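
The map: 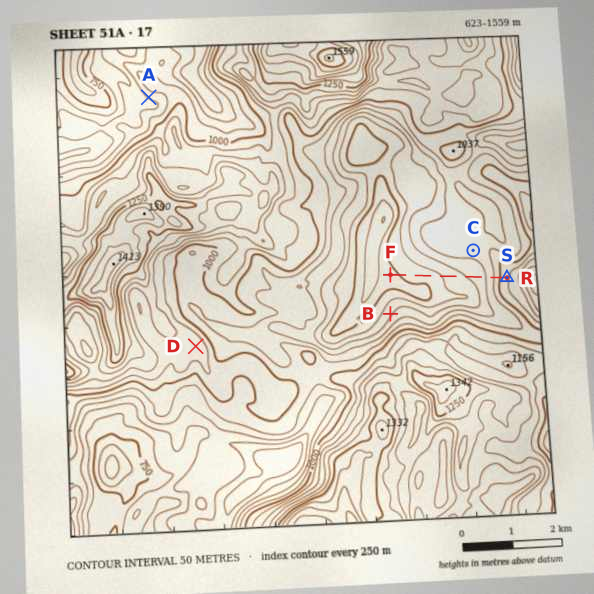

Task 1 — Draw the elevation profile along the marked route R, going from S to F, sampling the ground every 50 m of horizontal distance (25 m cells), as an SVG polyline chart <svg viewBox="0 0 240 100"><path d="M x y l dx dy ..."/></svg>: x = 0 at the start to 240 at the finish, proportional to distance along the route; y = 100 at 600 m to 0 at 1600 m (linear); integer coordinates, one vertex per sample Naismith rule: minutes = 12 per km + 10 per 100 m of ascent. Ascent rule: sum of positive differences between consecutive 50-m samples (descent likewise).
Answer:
<svg viewBox="0 0 240 100"><path d="M0 56l5 1 5 2 5 1 5 2 5 2 5 2 5 2 5 1 5 1 5 1 5 1 6 1 5 1 5 0 5 1 5 0 5 0 5 0 5 1 5 0 5 1 5 0 5 1 5 0 5 1 5 1 5 0 5 1 5 0 5 1 5 0 5 0 5 1 5 0 5 0 6-1 5 1 5 0 5 0 5 0 5 1 5 0 5 1 5 0 5 0 5 1 5 0 3 1"/></svg>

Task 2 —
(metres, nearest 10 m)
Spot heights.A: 910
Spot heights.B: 840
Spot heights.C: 930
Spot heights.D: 1080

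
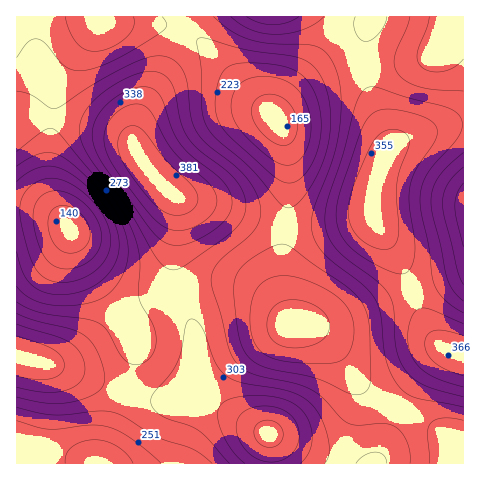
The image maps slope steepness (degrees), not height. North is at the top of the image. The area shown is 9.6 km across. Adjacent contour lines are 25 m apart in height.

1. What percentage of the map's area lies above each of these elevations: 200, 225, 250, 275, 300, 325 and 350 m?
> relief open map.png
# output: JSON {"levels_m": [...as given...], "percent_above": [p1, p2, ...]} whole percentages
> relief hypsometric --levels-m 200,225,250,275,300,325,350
{"levels_m": [200, 225, 250, 275, 300, 325, 350], "percent_above": [93, 85, 71, 52, 32, 18, 9]}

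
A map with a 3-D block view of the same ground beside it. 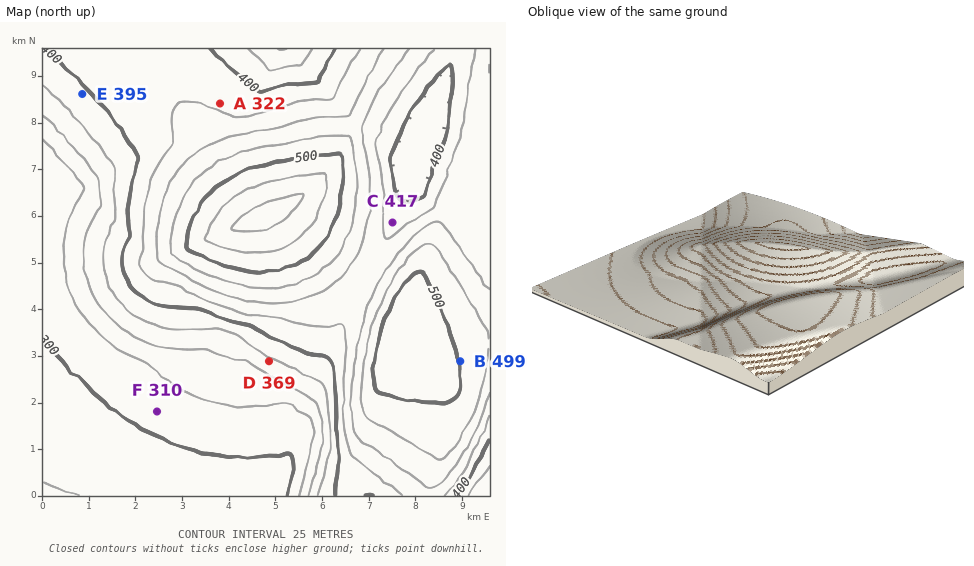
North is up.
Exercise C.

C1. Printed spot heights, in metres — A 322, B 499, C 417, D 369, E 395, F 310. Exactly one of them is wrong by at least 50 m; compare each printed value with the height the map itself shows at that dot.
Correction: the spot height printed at A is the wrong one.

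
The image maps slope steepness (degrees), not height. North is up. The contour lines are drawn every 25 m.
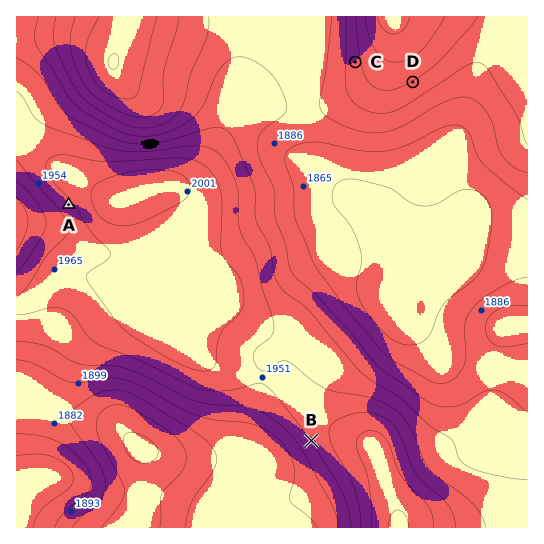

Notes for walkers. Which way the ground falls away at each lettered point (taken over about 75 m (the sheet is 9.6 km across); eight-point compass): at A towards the SW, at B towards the SW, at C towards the W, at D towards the SE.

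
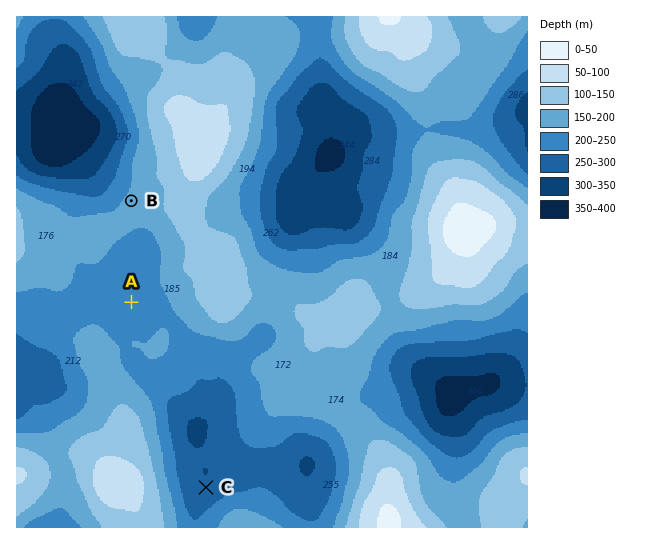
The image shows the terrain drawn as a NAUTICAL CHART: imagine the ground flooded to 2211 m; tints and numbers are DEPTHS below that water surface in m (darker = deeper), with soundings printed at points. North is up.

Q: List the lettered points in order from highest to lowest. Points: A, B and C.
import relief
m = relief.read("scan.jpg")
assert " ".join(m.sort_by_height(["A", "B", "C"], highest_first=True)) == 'B A C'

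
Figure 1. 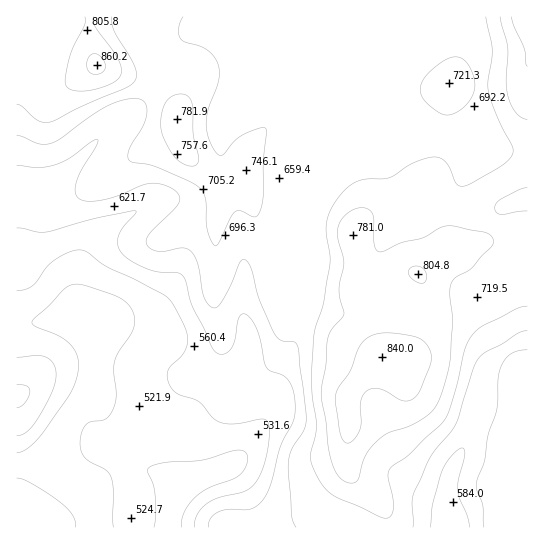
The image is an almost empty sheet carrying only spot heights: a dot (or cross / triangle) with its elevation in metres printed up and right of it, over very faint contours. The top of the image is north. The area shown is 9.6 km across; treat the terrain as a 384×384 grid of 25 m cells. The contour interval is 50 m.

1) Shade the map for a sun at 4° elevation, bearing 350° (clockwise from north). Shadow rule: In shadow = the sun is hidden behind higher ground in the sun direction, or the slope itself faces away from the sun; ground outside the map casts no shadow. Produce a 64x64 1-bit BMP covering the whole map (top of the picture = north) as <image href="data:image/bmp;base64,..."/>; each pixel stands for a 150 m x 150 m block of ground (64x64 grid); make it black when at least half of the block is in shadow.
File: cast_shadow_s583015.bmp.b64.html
<image width="64" height="64" href="data:image/bmp;base64,Qk0+AgAAAAAAAD4AAAAoAAAAQAAAAEAAAAABAAEAAAAAAAACAAATCwAAEwsAAAIAAAAAAAAA////AAAAAAAAAAAAAPw/AAAAAAAB/D8AAAAAAAH8fwAAAAAAAfh/AAAAAAAB4P8AOMAAAAHg/wB4wAAAAP//AHyAAPAAP/8A/AAB+AA//4D8AAH8AD//gPwAAPwAP/+A/AAAfAA//4D8AAA8AAP/gPwAABwAAf/AfgAAAAAD/8A+AAAAAAb/wB4AAADADh/gDAAAAMAOB+AAAAAgwA4H4AAAAGDAAAfwAAAAcAAAA/AAAABwQAAB+AAAACBAAAH/AAAAAEAAAP8AAfgAAAAA/2AP+DAAAAA/+f/4cAAAAA////hwAAAAA///+HAAAAAA///4cAAAAAB///xwAAABgB///CAAAAGAH//8AAAAAAAf//wAAAAAAB///AAAAAAAH/wcAAAAAAAf/gAAAAAAAA/+AAAAAAAAD/+AAAAAAAAP//4AAAAAAD///wQAAAAAf///AAAAAAB///8AAAAAAH///wAAAAAA////AAAAAAD//v4AAAAAAP/+AACAAAAA//4AAIAAAAD//gAAwAAAAf/+AADAAAAB//8AAAAAAAO//wAAAAAAAQ//AMAAAAAAB/+AwAAAAAAB/wAAAAAAAAD/AAAAAAAAAHwAAAAAAAAAAAAAAAAAAAAAAAAAAAAAAAAAAAAAAAAAAAAAAAAAAAAAAAAAAAAAAAAAAAAAAAAAAAAAAAAAAA=="/>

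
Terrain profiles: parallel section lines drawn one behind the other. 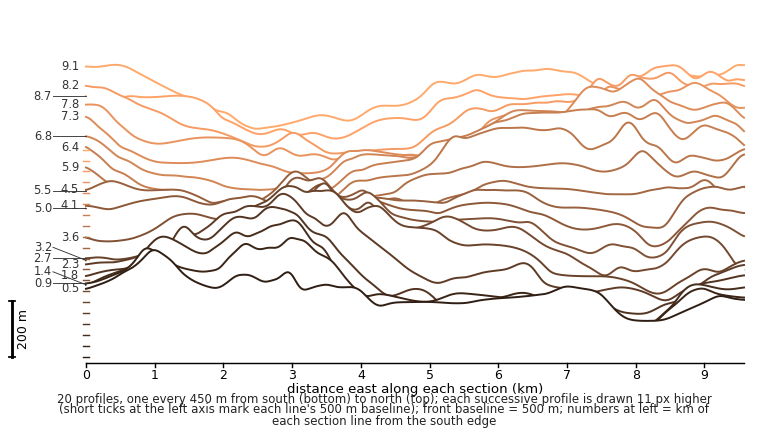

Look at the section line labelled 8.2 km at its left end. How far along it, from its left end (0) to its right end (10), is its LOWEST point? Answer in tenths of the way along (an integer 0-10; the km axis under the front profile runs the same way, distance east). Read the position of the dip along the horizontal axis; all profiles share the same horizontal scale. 4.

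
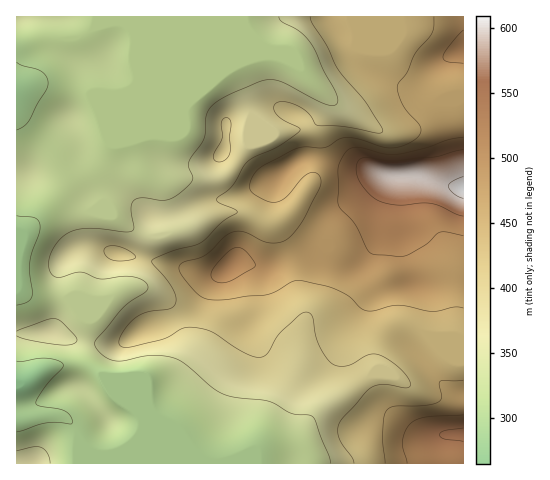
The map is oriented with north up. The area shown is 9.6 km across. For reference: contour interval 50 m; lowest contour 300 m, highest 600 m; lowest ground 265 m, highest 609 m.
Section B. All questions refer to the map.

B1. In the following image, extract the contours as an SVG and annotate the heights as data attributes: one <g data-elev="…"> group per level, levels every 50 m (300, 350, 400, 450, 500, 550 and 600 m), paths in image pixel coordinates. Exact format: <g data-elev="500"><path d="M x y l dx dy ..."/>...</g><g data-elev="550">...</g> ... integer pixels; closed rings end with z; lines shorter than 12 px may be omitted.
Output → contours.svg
<g data-elev="300"><path d="M17 361l29-3 9 2 7 3 1 5-17 17-10 18 4 3 25 5 5 5 2 5-2 3-14-2-11 1-28 9"/><path d="M17 216l18 2 4 3 1 6-10 35 2 35-5 5-10 3"/><path d="M17 62l5 4 19 5 5 5 2 7-2 7-17 30-5 6-7 4"/></g><g data-elev="350"><path d="M50 463l-3-10-6-6-8 0-16 4"/><path d="M17 336l12 4 33 5 11-1 3-2 1-2-2-5-12-12-8-4-9 1-29 11"/><path d="M279 17l4 5 18 11 11 12 12 26 12 21 2 7-1 5-5 2-7-2-40-21-13-3-13 2-36 16-11 7-5 8-3 25-15 24 0 5 4 12-6 8-12 9-8 4-7 0-17-2-9 2-3 7 3 21-2 3-8 1-36-4-11 2-9 3-8 6-6 9-4 9-1 9 3 8 5 3 24-5 18 7 28-3 10 2 7 3 4 5-1 5-23 16-29 34 0 5 5 7 8 5 9 3 34-6 22 3 11 5 27 24 12 7 13 3 31 4 25 13 19 2 4 4 14 36 2 7"/></g><g data-elev="400"><path d="M114 260l14 0 5-1 3-2-5-5-9-4-7-2-8 0-3 3 0 4 4 5z"/><path d="M216 161l4 1 4-2 6-7-1-16 2-13-1-4-2-2-4 0-2 4 0 16-9 17 1 4z"/><path d="M310 17l2 7 15 22 10 22 29 35 16 24 0 5-5 1-33-6-26-2-3-1-6-11-10-7-14-4-9 2-2 5 3 6 7 5 15 7 1 4-21 15-30 15-5 5-12 20-15 13 1 3 16 7 3 4-15 9-22 21-28 8-20 9 1 4 12 14 8 10 3 9-1 7-6 5-21 3-11 5-13 13-4 7-1 6 4 4 9 0 33-8 18-11 11-1 17 5 32 20 10 5 7 0 7-4 12-19 19-18 6-3 5 0 4 5 2 16 4 10 7 13 6 6 7 3 8 0 21-11 9-1 9 4 12 9 8 8 4 8 0 3-3 2-23-4-12 3-6 5-25 28-3 8 1 9 3 8 10 13 2 5"/></g><g data-elev="450"><path d="M463 380l-23 1-1 3 2 14-4 5-16 3-26 0-8 4-3 7-1 16 2 30"/><path d="M434 17l0 10-2 6-16 20-9 19-8 10-2 5 2 9 5 10 16 20 1 6-4 6-12 7-14 3-10-2-25-8-13 0-18 10-20-1-8 1-32 17-7 4-5 6-3 7 0 6 5 7 15 7 7 0 7-3 18-20 6-5 7-1 5 4 1 5-2 7-15 29-9 13-9 9-12 3-10-1-20-10-12 0-8 5-17 17-7 4-18 5-2 2-1 4 4 8 13 16 7 5 7 2 15 0 41-5 11-4 15-9 7-2 27 6 10 4 13 7 12 11 7 3 29-6 35 6 22-4 9 1"/></g><g data-elev="500"><path d="M463 415l-37 2-8 2-7 4-6 8-3 10 1 7 4 15"/><path d="M219 283l12-2 24-15-2-6-9-10-6-3-6 2-16 16-4 6-1 5 3 4z"/><path d="M463 137l-14 2-23 9-29 6-13 0-24-7-10 1-6 6-6 12 0 35 2 7 16 17 12 25 6 4 25 3 7-1 19-11 12-11 4-2 22 4"/><path d="M463 30l-16 18-4 9 4 5 16 1"/></g><g data-elev="550"><path d="M463 428l-18 3-5 3 0 3 4 2 19 2"/><path d="M463 150l-28 7-37 4-35-3-5 3-2 8 2 9 5 9 8 9 8 5 19 4 23-2 11 1 31 12"/></g><g data-elev="600"><path d="M463 177l-10 4-5 5 5 7 10 5"/></g>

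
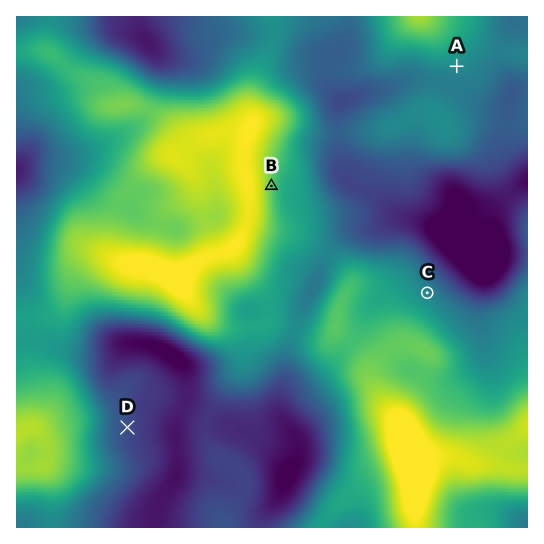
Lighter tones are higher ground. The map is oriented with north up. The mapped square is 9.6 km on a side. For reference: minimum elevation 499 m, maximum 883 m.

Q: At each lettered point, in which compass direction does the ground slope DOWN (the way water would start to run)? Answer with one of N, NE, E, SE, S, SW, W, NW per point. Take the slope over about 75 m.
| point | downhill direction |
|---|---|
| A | S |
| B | E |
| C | NE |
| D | E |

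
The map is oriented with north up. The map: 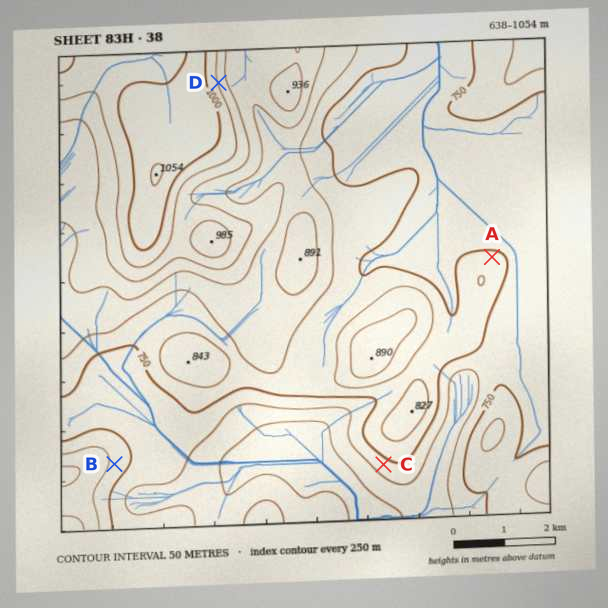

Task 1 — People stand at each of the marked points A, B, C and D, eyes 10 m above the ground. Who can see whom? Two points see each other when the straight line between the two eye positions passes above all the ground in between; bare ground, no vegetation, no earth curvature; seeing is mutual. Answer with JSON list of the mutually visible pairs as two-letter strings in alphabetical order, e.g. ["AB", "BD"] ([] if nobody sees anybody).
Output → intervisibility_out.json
["AD", "BC"]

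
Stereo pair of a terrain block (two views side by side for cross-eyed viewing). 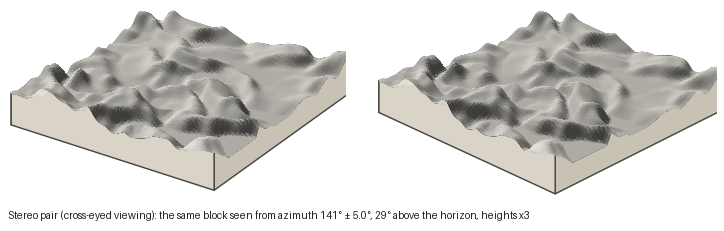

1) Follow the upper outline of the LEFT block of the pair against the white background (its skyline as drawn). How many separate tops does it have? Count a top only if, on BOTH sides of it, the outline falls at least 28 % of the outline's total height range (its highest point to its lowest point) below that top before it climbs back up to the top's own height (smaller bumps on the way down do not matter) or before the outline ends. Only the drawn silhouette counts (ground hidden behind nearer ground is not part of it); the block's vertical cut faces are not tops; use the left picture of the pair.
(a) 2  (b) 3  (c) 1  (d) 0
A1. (c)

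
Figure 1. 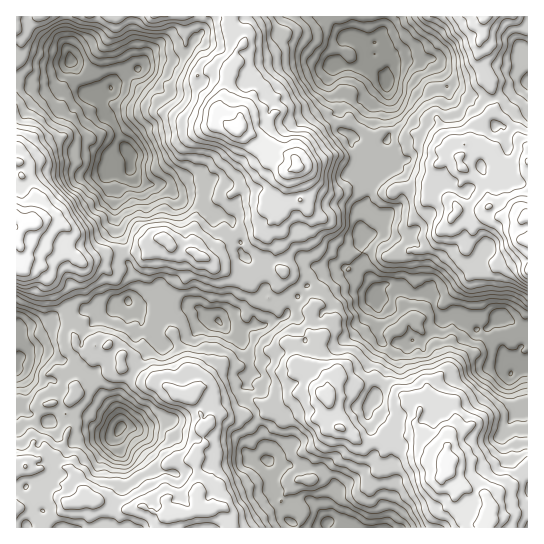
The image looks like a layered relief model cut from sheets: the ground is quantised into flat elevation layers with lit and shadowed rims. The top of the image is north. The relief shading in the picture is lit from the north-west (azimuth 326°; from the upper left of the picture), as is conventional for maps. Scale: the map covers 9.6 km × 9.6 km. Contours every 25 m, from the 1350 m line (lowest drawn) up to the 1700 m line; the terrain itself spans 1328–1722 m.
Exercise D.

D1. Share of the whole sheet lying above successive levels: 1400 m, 94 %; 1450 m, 83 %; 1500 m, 65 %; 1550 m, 41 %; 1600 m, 20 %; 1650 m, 5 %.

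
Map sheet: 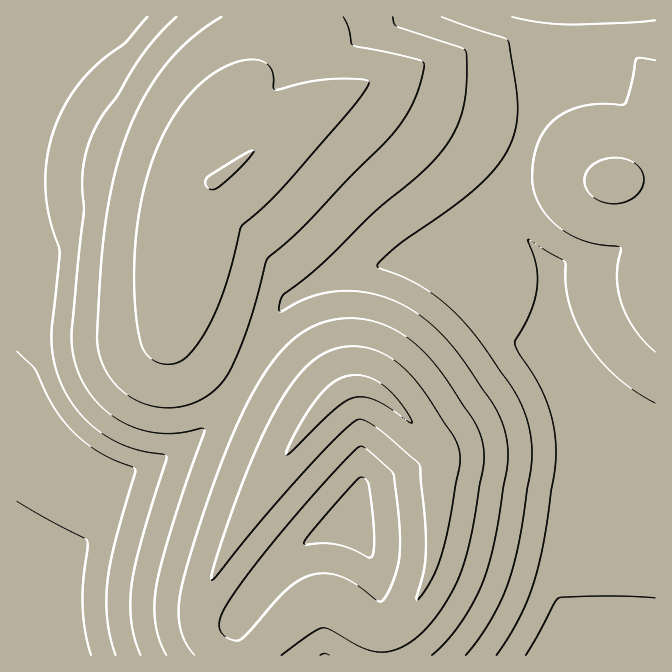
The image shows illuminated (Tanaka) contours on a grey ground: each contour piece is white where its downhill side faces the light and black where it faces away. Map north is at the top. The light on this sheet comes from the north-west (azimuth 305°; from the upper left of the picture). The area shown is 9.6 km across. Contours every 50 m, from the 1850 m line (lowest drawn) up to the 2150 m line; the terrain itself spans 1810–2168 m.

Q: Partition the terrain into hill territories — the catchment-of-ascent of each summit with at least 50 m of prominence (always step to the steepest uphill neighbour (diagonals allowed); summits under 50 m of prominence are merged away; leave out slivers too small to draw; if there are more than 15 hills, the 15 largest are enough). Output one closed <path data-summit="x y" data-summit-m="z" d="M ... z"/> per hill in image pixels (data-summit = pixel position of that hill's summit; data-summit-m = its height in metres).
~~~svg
<path data-summit="215 180" data-summit-m="2156" d="M577 16l-561 1 1 639 5 0 4-6 68-136 22-36 9-5 30-10 19-10 23-17 24-24 20-29 30-58 17-26 44-21 50-14 38-1 45 6 45 2 32-3 14-5-14-9-24-26-4-5-1-20 6-38 20-57 19-28 19-16 6-7-5-17z"/><path data-summit="345 390" data-summit-m="2168" d="M420 263l-38 1-30 7-28 10-36 18-17 26-30 58-20 29-24 24-23 17-19 10-37 13-7 9-17 29-71 141 619 1 9-54 0-68-7-42-15-47-18-35-28-42-14-28-10-38-1-37-8-1-20 5-36 2-2-2-44-1z"/><path data-summit="614 180" data-summit-m="2007" d="M655 16l-77 1 0 23 5 17-6 7-19 16-19 28-20 57-6 38 1 20 4 5 24 26 16 11 1 37 10 38 14 28 33 50 13 27 12 33 10 56 0 68-5 38-3 10 1 6 12-1z"/>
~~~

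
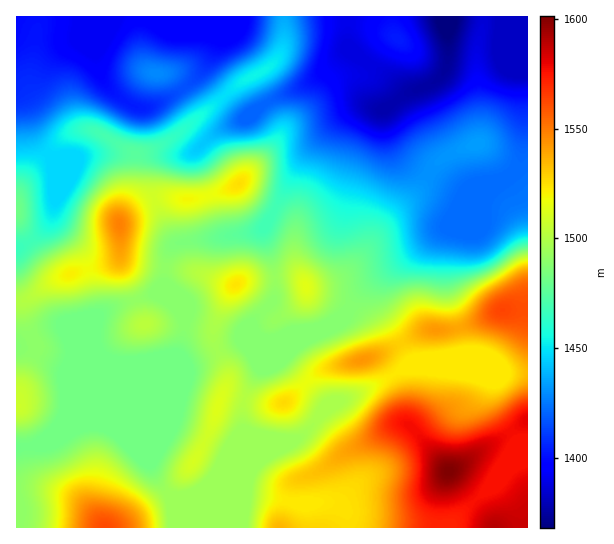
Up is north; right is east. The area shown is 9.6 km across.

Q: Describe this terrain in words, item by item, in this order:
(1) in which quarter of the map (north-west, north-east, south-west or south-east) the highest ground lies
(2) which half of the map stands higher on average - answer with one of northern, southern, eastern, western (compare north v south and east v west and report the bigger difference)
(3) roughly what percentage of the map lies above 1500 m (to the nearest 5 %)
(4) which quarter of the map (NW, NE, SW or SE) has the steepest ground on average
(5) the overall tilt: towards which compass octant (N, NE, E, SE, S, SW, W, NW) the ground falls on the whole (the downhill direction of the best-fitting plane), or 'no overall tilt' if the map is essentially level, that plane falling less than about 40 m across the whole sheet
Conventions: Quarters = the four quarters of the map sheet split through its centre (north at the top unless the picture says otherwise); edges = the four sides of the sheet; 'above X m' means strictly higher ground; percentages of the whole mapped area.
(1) Look to the south-east quarter for the highest ground.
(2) The southern half stands higher on average than the northern half.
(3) About 30 % of the map lies above 1500 m.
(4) Slopes are steepest in the north-west quarter.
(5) On the whole the ground falls towards the north.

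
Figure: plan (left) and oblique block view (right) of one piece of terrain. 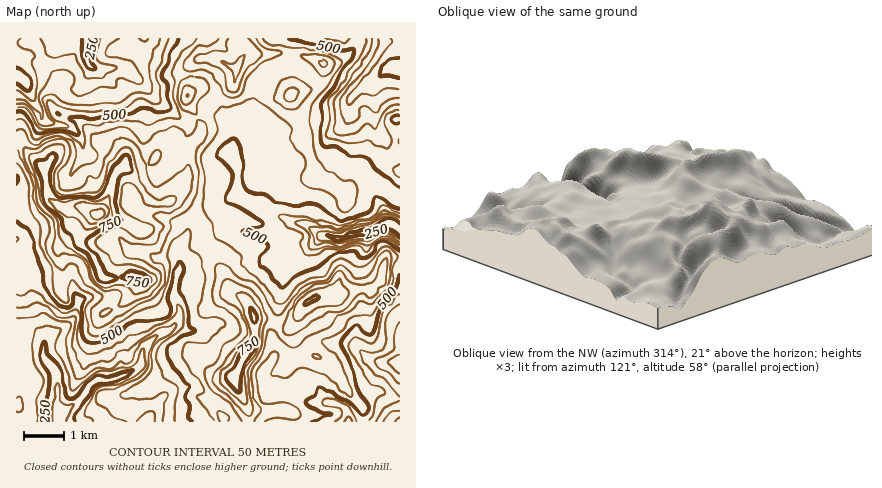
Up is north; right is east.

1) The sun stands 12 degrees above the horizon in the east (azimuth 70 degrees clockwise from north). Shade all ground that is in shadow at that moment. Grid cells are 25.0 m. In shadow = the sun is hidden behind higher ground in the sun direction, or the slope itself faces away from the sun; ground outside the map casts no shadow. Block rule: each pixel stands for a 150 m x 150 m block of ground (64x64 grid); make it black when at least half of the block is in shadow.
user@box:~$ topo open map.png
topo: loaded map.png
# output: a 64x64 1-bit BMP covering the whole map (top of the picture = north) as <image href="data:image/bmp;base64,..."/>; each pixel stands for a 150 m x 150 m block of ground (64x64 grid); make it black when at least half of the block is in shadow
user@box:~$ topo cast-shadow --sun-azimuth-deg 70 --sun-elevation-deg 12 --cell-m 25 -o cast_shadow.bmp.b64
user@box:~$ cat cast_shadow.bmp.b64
<image width="64" height="64" href="data:image/bmp;base64,Qk0+AgAAAAAAAD4AAAAoAAAAQAAAAEAAAAABAAEAAAAAAAACAAATCwAAEwsAAAIAAAAAAAAA////AAAAAAAA4AMBzAADgADgAAGcAAOAAHAAgzwAA4ABOAD//AAPAAOcAH/4AB4AA4gAP/AADAADwAA/8AAAAAPCeAHgAAAAB8Y+ACAAAAAH4B8AcAAAAA/gDwA4AAAAD+APAAgAAAAf4AcABAAAAB/wAQAOGABAH/gAAD4YAAAP+ABwfxAAAA/4ADh/AAAAH/gAGH4MAAA/eAAYPh4AAD8wABicDgAAP3gAMcAPAAAe/gAxwAIAAA7+ABDAAAAABv4AAAAAGAAO/AAAAAAYOD74AAAAABg4PvgAAAAAADh++AAAAAAAOH3gAAAAAAA4/cAAAAAAABD/gDAAAAAAAP8AcAAAADwA/3BAAAAAfAH/eAAAAADoD/9wAAAAAAAP/iAAAAAAAA/8AAAAAAAABvgAAAAAAAAE+AYAAAAAAAD4BwAAAAAAAPgHAAAAAAAA8AcAAAAAAADwBwAAAAAAAOACAAAAAAAAwAAAAAAAAACAGAAAAAAAAAAYAAAAAAAAADAAAAAAAAAAcAAAAAAACAfgAAAAAAAcDwAAAAAAAAwcAADwAAAADBwAA/AAEAAAOAAD8AAQAAA4AAPwcAAAADAAB/BwAAAAcAAP8HAAAABwAA+AcAAAAOAAHwDwAOAAAAwRwMAA4AAAHAHAAAAAAAAcAcAAAAAAAAwAAAAAAAAADAAAAAAAAA=="/>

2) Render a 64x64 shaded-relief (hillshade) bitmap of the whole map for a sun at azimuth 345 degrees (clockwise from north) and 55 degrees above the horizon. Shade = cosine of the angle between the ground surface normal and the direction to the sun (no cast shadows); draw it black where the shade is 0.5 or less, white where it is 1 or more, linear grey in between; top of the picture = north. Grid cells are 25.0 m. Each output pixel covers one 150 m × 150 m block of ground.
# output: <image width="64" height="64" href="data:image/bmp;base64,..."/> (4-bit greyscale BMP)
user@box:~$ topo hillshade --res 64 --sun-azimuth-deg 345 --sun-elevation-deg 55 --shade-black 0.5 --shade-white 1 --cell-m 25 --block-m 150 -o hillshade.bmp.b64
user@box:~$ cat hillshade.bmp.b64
<image width="64" height="64" href="data:image/bmp;base64,Qk12CAAAAAAAAHYAAAAoAAAAQAAAAEAAAAABAAQAAAAAAAAIAAATCwAAEwsAABAAAAAAAAAAAAAAABEREQAiIiIAMzMzAERERABVVVUAZmZmAHd3dwCIiIgAmZmZAKqqqgC7u7sAzMzMAN3d3QDu7u4A////AHiZh4rMqIiZiIh3mqqqqph5uod2VnZVeImYdmdnVFVkiJmHiazKiImIiHaKqqqqmIq6hnd4iIiJqruodmdlVVSJmYeIesy5iIiIh3m7qpmImqhleJu7y7qqvMp0aYdlVamId4hlrcqZmIiHd6u6mJqpdUZ3m7zMupiJl0SKqXZ4qph2iXRbzMu7mYh3iru7updTR3eKqqqZiHZURpqpiJqqmHeJliXO7u7bqYh4mquodkRnZ4mZmZmYhmZ5mquqqqqph4mYMGzu7/7bqHd4iIiId4dnmZmImZh3eKmZq8uqqqqYmJlgBGaM3u3KiIiHiau7pkaZmYiJiHeJqZmrzLupqqqHiYQAABNZ3cqYiJmazN22JImpmYiHeImpmrvMu5maqXeIh0IzMhKbqZiImqvN3cgQWKqpiHd4mamqqqqpmZmYd4iIZWZVU2qZmZmau8zMy0AWmqmIiJmqqqqXZmaZiJiImIhmZ1Z1Wbuqqqqqu7zdogWJmIiau7qpmWVUVZmImaqZh2VmZWUnzMy7u6qrvN7YJIiHeKq7qpiHVWd3qYiKu6qXVEVmZRGd7tzMy7u83dtViHZ3iJiHd3ZmeIiph3mruphkNFZ3QRjN7dzLu7zMu2V4d2ZmZmVVZmZoiJmHZ3irqXZDRWd0EUjNuZqru6mZZHiZdVZmZmVodmeIiHZmVFmph1MzRndSEouoeJmpmHhVerqGZ3d3ZWiGVnh3d2VCFYiZhkM0Z3ZTWZmYiId3eYeby5ZWd2VEV3ZFZ2Z3ZTITiru5dCJGd3d4iamHZmebmazcuFVVQyNWZTRWZ3dVREWc3cuoUiNXiZeKqpdmaKuprN3LhVVUM0ZUIkV3dmVWdnm7qqqFISVol4qqmHeKu6qrzd3ah3dlVmQRNId2d3iHRGZVaIdSEkaZqqqqqazLqru83u7Muqh4hzAkmYiJmYdlQQE0Z2QiJZqqqqu7zMy6urze7/7bu7u6YiSqmZqph4hTRmZniHU0i7qqq8zMzLqqq83u/+27zdyVRamZqpmImGeru7u8uWSKuqqqvMzMuqqqvN3u3bvN3LdFiJmYiIiHervN3d3Mlnmqqaq7uruqqqqrzMze28zMuESJmYZnd2V6qrzd3Mu4iZmZq7qpmqqqqqu8vN7czd3aVKqpdndkNJuqqry7mZmIiZmruqqZmZmaqs3c3ty87d2Yu6l4mFM3q7qqqZh2d4mZiau7u6qZmZmqve7//tzt3su7qZqodnmaqqmHZWZniamZq7u7qqqqmZiL7+///v7uypmZq6iJmGZ5mHVFVlZ4qqmru7qqqqmZmHet29////+5iJm7qImXMSVmVnd2ZniaqZq6qqqqqqu7l1QgA4q+/9p4iZmIiIcwADVpu6mIiJqqmqqpmZqru7uVAAAAAAGd2IiIdlZ3d1MBSKvMypd3iaqqqqmqqrupdjESIxAAAAIgiZdCJXdnmWR6u7qYZEV5qqqqqqqqqYZURWd3ZDMgAACZliJYmJrNt3q6mGZURFeaqqqqqqmHZneIiIiHZ3YwAKqWR73u7u7ZeJmYmZh1VomaqqqpmYd3iIiIiZmImGRXu5d7zv/+7+t4mZm7u6dmeJmaqpmZiIiIiHiZqpiZd4q7l5us7u7d3HeImrzMuXZniZmpmZmZmYh3eJqqmZiIq7qHmYrMzLzMhniau8y7l2eJmZqZmZqqqYiJqqqpmZq7mFWHWKu7u8uWZ5qqvMuoeJmZmqmZq7uqmZqqq6mau7t1RpdFiry7u7dnmZmru6mJmaqqqqqqu7qqqqqruqq7qmRZuUNZvMy8yoiZmJq7qYmqqqqqqqqqqqqqqqu7qqqYZpzKdDasy7zcqJqpmaupeKqqqqqqqqmZqquqq7u6qpl53tynVpuqvN3Jm7qZq7hniaqqmZmZmYmaq7u7u7qqqovu7duYmoirzduru6qauWVomqmZmZmZiZmrzMvMu7qqm97u7bq6mqq827zLupq6dVeJmZmZmZmZmZvd3My7u6qqvv/+3Mq8zLzLvMy6qruXZnmZmZmZqqqpic3d3Lu6mbqc///tms3d3Mu7zMu7u7mIiJmZmZmaqql3is3My7mIyordy6ic3d3d3LvMzMy6upmZmZmZmZmamYZorMzLuYfLmbdWis3d3u7dy8zdy5mqqZmZqqmYiImZh3iry7zMu9yrhYvN7t3e7u3Mzd23aJqZiImaqYh2Z4mIiJu7u83u7bx5zN3d3d3d3czNy4VWiZmHd4mYh2ZWeId3i7u7ze7d2pzMzMzMzMzN3cypd1VniHVFeJmIh2VmZVVpvMvM3c3azcu7zMy7zM3dyqqap2eIdDR5mqqql3ZTIjaszMzNzLvMupmszMu7vNy5mqzbmIiGVXmqu7u6qXQhEmm8zMzLqruqmZvMzLu8y5iJrNy6mZl1aKq7zMu6llQiNYq8zKiKq6qpm93czLupmZmbu6qYiYVWiqvMy7qFREQ0V6zMdoq7u7qqu6u7qYmry6qYh3Z5lURomru6mHVDRDRFert4mrvMy6qnZ3h3irzLu6hmZoq4VEV4mZiImXZDM0VXiJmqq7y6mph2Zniau7u8y5mavMp2VWeJmZvdy5dDRVZnmZmqu7qauqmZmau7u7zd3N3Lu6maqqvM3e7dy4VFVmeZmaqruom7u6qqu7vMzM3d3bqru7zd3d3d3d3cp1VneJmZqqu6mbu7u7u7u8zMzd3cuqu7vN3d3dzN3dy5ZniI"/>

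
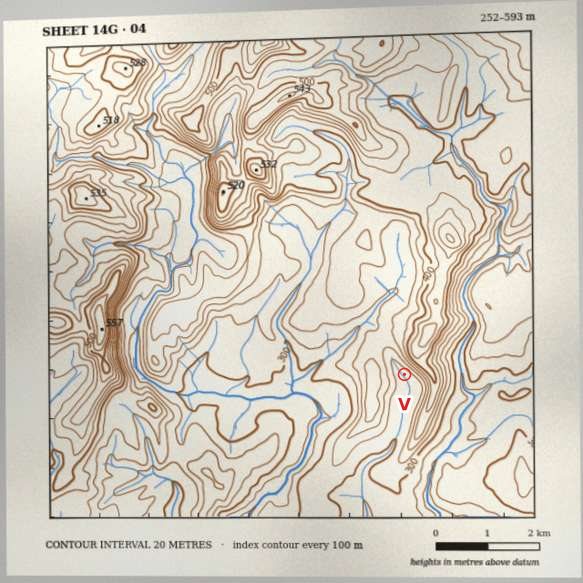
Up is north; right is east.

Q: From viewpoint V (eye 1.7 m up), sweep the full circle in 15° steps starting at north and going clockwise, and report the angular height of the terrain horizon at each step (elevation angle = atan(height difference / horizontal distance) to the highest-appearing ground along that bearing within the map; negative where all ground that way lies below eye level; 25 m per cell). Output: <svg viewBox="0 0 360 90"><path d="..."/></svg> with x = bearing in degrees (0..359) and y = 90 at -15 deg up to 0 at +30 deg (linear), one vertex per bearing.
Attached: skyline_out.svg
<svg viewBox="0 0 360 90"><path d="M0 43l15-9 15-5 15-1 15 2 15 4 15 4 15 4 15 4 15 2 15 2 15 3 15 5 15 2 15-4 15-5 15-1 15-2 15 0 15 1 15 3 15 2 15 0 15-3"/></svg>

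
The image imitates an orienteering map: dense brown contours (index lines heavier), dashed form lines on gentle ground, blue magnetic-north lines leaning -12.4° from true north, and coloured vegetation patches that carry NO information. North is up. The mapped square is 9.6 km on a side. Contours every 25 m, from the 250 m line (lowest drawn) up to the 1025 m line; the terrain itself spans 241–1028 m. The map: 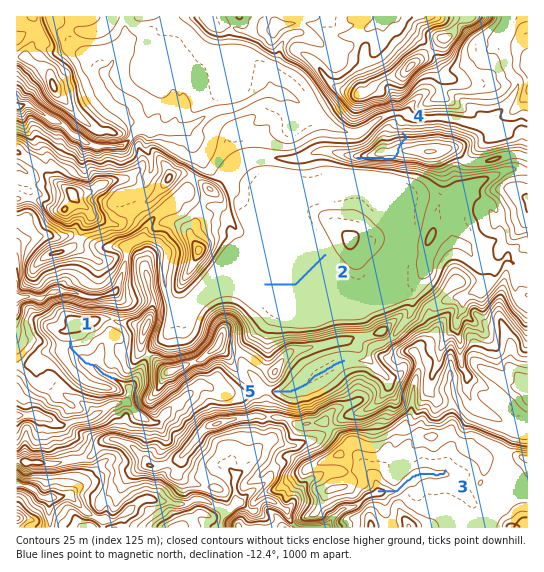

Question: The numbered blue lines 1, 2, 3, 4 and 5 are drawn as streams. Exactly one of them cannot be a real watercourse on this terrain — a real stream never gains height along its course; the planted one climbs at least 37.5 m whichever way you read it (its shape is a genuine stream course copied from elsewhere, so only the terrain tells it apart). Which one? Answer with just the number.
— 4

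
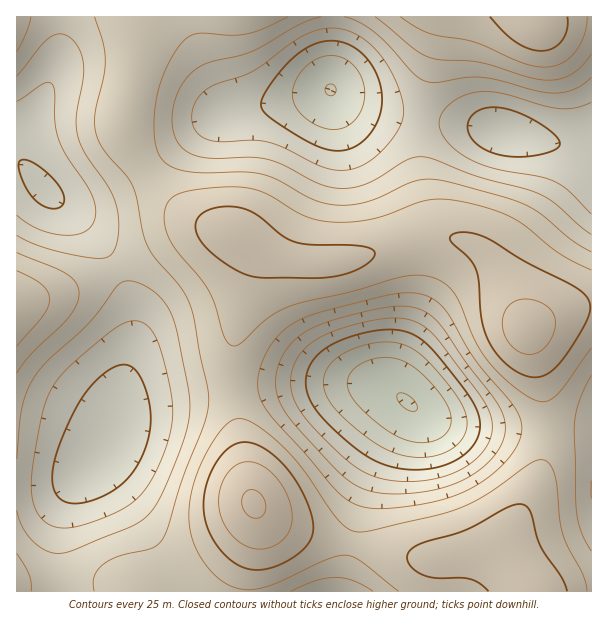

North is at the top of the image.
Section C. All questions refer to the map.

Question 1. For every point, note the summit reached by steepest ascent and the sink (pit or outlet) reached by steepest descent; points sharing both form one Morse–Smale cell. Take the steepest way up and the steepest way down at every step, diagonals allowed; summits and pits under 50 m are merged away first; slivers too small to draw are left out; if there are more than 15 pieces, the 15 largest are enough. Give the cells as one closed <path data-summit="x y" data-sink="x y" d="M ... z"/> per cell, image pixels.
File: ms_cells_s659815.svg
<path data-summit="254 504" data-sink="407 402" d="M366 384l-61 0-71 6 12 83 12 46-2 23-8 36 1 14 343-1-1-163-99 0-43-4-23-8-28-22-12-6z"/><path data-summit="527 329" data-sink="330 90" d="M330 90l-28 8-65 12-19 6-73 54 17 21 26 23 19 10 24 8 23 14 27 12 24 4 27 0 43-9 44-13 36-2 22 9 16 16 15 24 19 41 28-14 20-6 17-2 0-148-2-2-21-10-45-8-38-11-76-9-38-8-21-7z"/><path data-summit="527 329" data-sink="407 402" d="M455 238l-36 2-44 13-43 9-39-2-21-6-26-13 7 11 1 11-4 22-16 54 0 50 11 1 60-6 61 0 20 4 12 6 28 22 23 8 43 4 99 0 1-120-8-1-15 3-42 18-19-41-15-24-16-16z"/><path data-summit="254 504" data-sink="98 458" d="M233 390l-54 6-41 7-9 5-9 9-6 17-11 18-22 22-27 13-18 3-19 0-1 101 131 1 48-27 33-24 19-20 7-15-8-33z"/><path data-summit="536 20" data-sink="330 90" d="M591 16l-258 0-2 74 20 13 21 7 38 8 76 9 38 11 45 8 22 11z"/><path data-summit="254 504" data-sink="330 90" d="M332 16l-197 0 3 34-12 57-2 18 6 19 12 21 5 4 59-45 19-10 63-12 41-11 2-2 1-30z"/><path data-summit="254 504" data-sink="45 191" d="M134 16l-118 1 0 145 8 4 13 16 16 16 6 2 25 2 11-3 30-15 20-14-15-26-6-19 2-18 12-57 0-15z"/><path data-summit="17 306" data-sink="98 458" d="M116 270l-39 18-61 15 1 187 31-2 24-8 9-6 22-22 7-12 6-17 5-33 12-51-1-33-8-22z"/><path data-summit="527 329" data-sink="98 458" d="M219 229l-22 0-20 6-61 34 11 22 6 24 0 24-12 51-4 32 3-5 9-9 9-5 41-7 51-5 4-2 0-50 16-54 4-25-4-14-8-8-11-6z"/><path data-summit="17 306" data-sink="45 191" d="M18 163l-2 1 0 138 43-8 25-10 32-14-7-15-15-21-23-23-15-11-32-34z"/><path data-summit="527 329" data-sink="45 191" d="M146 170l-32 20-19 9-11 3-26-1 36 33 22 34 61-33 20-6 21-1-23-10-13-8-20-19z"/><path data-summit="254 504" data-sink="330 90" d="M254 506l-7 15-19 20-33 24-47 26 100 1 10-64-2-18z"/>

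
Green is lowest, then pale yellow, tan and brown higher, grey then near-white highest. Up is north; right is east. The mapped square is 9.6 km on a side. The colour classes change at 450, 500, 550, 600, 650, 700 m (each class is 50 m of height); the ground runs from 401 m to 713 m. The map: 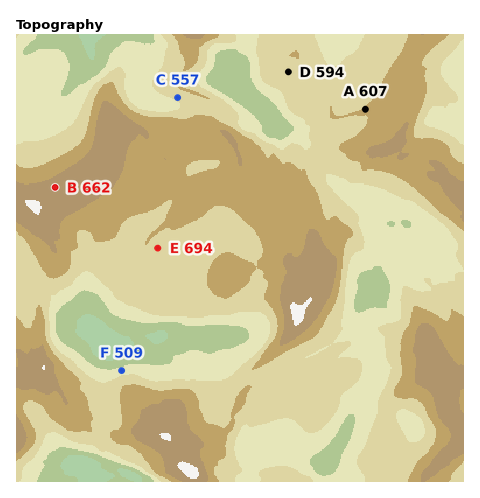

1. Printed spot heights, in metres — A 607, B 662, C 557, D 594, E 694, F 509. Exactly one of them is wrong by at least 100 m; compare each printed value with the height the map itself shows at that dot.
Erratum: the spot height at E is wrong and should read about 569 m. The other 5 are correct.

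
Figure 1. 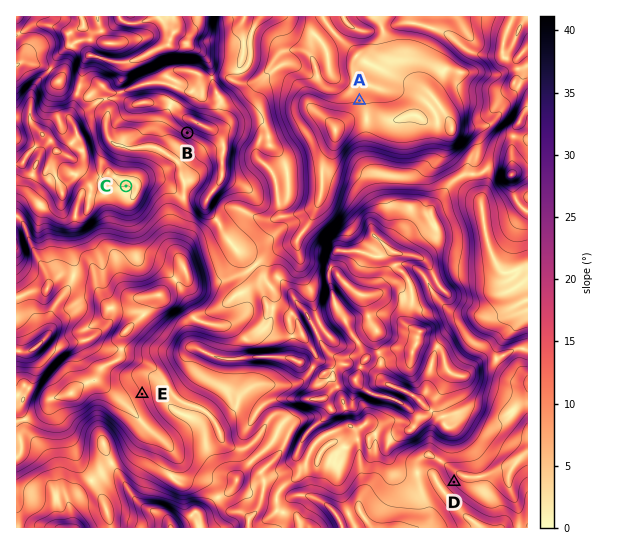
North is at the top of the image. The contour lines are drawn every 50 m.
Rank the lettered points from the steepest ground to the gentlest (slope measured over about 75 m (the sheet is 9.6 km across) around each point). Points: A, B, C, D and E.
B D E A C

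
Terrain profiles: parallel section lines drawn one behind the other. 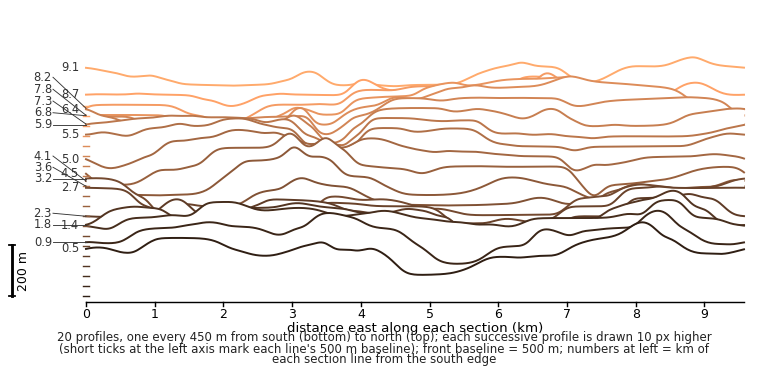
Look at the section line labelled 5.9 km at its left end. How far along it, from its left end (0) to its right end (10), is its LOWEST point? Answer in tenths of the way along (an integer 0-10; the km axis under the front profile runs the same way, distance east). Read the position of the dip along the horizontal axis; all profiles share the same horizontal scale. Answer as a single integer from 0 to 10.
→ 4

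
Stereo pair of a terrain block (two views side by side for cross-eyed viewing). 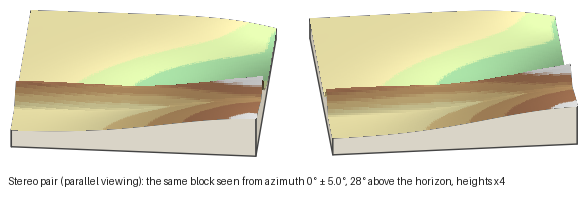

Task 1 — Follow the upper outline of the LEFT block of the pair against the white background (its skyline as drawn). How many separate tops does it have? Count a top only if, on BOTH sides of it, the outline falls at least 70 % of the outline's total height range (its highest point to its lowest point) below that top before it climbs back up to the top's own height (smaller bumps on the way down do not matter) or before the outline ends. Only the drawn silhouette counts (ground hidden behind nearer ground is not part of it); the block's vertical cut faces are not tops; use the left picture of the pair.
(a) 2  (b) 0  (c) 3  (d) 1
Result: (b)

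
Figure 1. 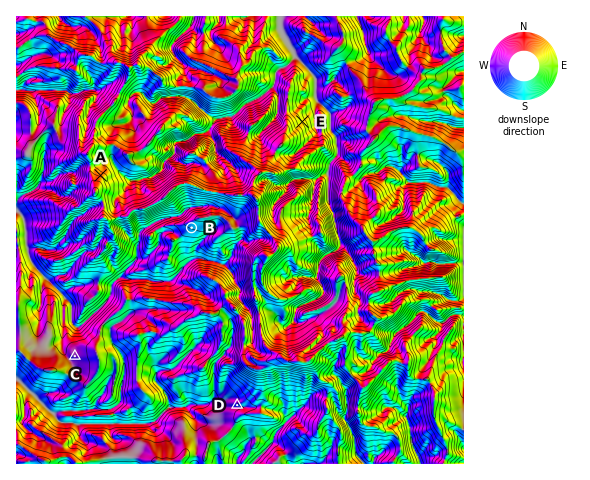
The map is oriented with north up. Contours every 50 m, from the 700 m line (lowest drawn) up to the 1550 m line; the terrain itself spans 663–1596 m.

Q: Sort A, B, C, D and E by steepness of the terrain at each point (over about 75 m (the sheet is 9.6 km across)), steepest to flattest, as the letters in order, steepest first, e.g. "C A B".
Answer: E A B D C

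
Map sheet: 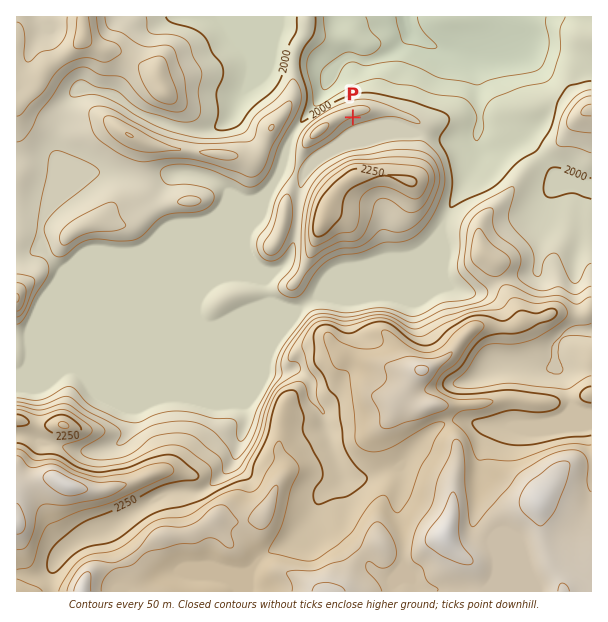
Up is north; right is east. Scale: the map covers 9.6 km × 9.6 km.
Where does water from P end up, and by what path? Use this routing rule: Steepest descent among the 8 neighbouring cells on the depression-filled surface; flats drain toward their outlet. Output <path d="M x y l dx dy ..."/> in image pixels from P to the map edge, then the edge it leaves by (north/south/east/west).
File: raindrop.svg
<path d="M353 117l0 11 3 1 6 6 76 0 2 2 6 0 1 1 27 0 6-7 0-72-4-5-11 0-1-1-15-2-2-1-4 0-2-2-3 0-4-3-3 0-6-3-3-3-11-6 0-6-1-1 0-9"/>
exit: north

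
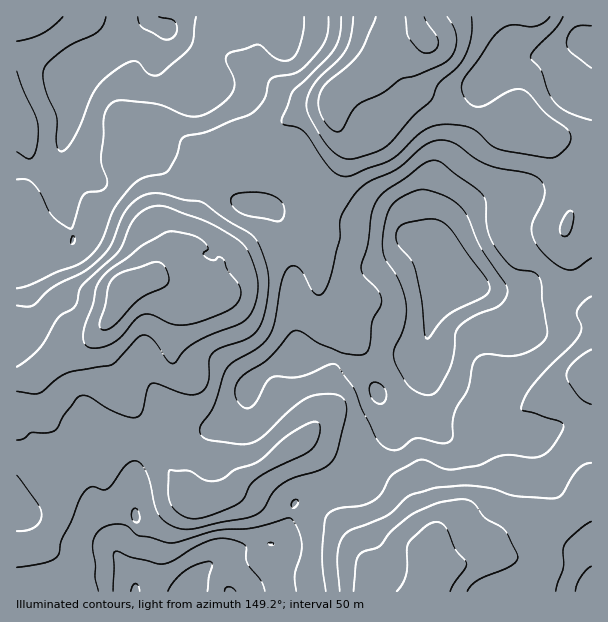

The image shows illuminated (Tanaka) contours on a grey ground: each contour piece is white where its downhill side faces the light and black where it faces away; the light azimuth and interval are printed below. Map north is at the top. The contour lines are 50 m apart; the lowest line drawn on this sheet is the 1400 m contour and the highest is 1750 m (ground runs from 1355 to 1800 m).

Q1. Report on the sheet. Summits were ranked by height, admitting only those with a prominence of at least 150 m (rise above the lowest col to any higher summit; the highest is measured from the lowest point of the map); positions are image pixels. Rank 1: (453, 281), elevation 1800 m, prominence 445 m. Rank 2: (167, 30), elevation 1758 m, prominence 186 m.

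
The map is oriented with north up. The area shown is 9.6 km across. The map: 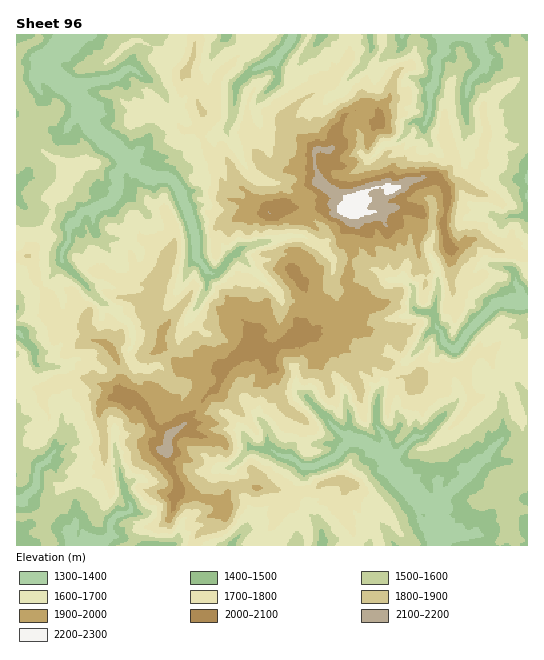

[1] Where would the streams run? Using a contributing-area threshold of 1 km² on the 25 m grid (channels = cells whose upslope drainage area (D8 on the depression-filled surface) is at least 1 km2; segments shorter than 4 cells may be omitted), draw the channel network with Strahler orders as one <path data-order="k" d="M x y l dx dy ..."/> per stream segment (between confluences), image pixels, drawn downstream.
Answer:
<path data-order="2" d="M435 509l3 6 0 30"/><path data-order="1" d="M219 468l10 0 4-4 4-1 12-14 0-1 21 1"/><path data-order="2" d="M390 464l0 1 5 6 36 36 4 2"/><path data-order="2" d="M383 459l7 5"/><path data-order="1" d="M117 453l0 6 1 1 1 12 2 1 0 6 2 5 2 8 6 13 0 3-1 3-4 2-5 0-3 2-7 6-1 3 0 12-4 4-3 1-17 0-5 4"/><path data-order="1" d="M55 451l-5 5-3 5-5 3-4 4-1 3 0 14-3 4-12 11-5 0"/><path data-order="2" d="M270 449l8 6 3 0 5 2 4 0 5 3 7 7 12 0 20-10 17-17"/><path data-order="1" d="M499 441l-18 20-2 0-36 36-4 3-4 7 0 2"/><path data-order="2" d="M351 440l12 1 8 4 12 14"/><path data-order="1" d="M423 436l-2 1-7 0-24 24 0 3"/><path data-order="1" d="M381 431l4 5 0 13-3 3 1 7"/><path data-order="1" d="M263 424l4 7 0 16 3 2"/><path data-order="1" d="M309 400l32 33 6 3 4 4"/><path data-order="1" d="M169 381l-6-10-5-6-3 0-6 4-3 0-1-1-7 0-8-8-1-3 0-6 4-6 0-12-2-1 0-5-1-3-4-4-4-1-15-15-5-1-40-42 0-9 1-1 0-3 6-7 0-13 1-3 11-10 1-3 11-3"/><path data-order="1" d="M35 364l-1-15-13-13-2-3-2-1"/><path data-order="1" d="M425 339l0-2 8-8 4-1"/><path data-order="2" d="M437 328l5 5 0 6 1 2 7 7 7 0 10-16 28-28 3-1 29 0"/><path data-order="1" d="M190 317l4-8 4-4 9-18 0-15-1-3"/><path data-order="2" d="M434 313l0 3 1 1 0 10 2 1"/><path data-order="1" d="M270 285l-4-4-1 0-28-28"/><path data-order="1" d="M391 280l10 0 1-1 3 0 8 8 1 2 0 8-1 2 0 6 1 3 5 4 14 0 1 1"/><path data-order="2" d="M206 269l-11-13 0-20-1-1 0-6-4-9-3-11-5-10 0-4-3-7-9-9-3-2-20 0-1-1-3 0-16-16"/><path data-order="1" d="M334 261l-13-16-7-2-3-3-8-4-16 0-1 1-4 0-4 3-5 0-2 1-2 0-2 2-8 0-5 2-9 2-6 2-2 4"/><path data-order="2" d="M237 253l-4 2-3 2-5 8-8 8-7 0-4-4"/><path data-order="1" d="M433 232l0 7-4 5 0 8 9 19 0 24-3 6-1 12"/><path data-order="1" d="M94 229l0-2-1-2 0-16"/><path data-order="1" d="M505 220l4-4 16 0 2-3 0-18"/><path data-order="2" d="M93 209l9-5 3 0 10-9 0-4 3-6-1-12 9-9 0-4-1-3"/><path data-order="1" d="M247 168l-5-7 0-2-3-4-1-6-11-16 0-6 4-6 2-8 1-1 0-8 1-1 0-14 2-1 0-3 14-14 11-6 3 0 5-4 3 0 2-2"/><path data-order="1" d="M370 159l3-2 12-13 5 0 9-4 7-7 1-2 0-4 3-4 3 0 1-2 11 2"/><path data-order="3" d="M125 157l-15-14-5-3-14-13-1-3 0-13-1-3-20-20"/><path data-order="2" d="M425 123l2-3 0-4 3-7 0-21 5-7 0-6 3-6 0-2-1-2 0-6 6-7 0-12 8-5 27 0"/><path data-order="1" d="M465 103l2-7 0-7 2-1 0-5 1-3 13-13 2 0 1-3 0-7-4-5-1-7-3-5 0-5"/><path data-order="1" d="M334 95l3 0 8-8 2-7 16-15 0-2 3-6 5-5 0-13-1-2 0-2"/><path data-order="3" d="M69 88l-4-4-6-3-14-14 0-4 20-22 1-6"/><path data-order="1" d="M271 87l7-8 0-8-1-2-2-10"/><path data-order="1" d="M134 69l-8 0-8 7-9 3-2 1-12 1-1 2-7 0-1 1-7 0-5 4-5 0"/><path data-order="2" d="M275 59l14-15 4-9"/>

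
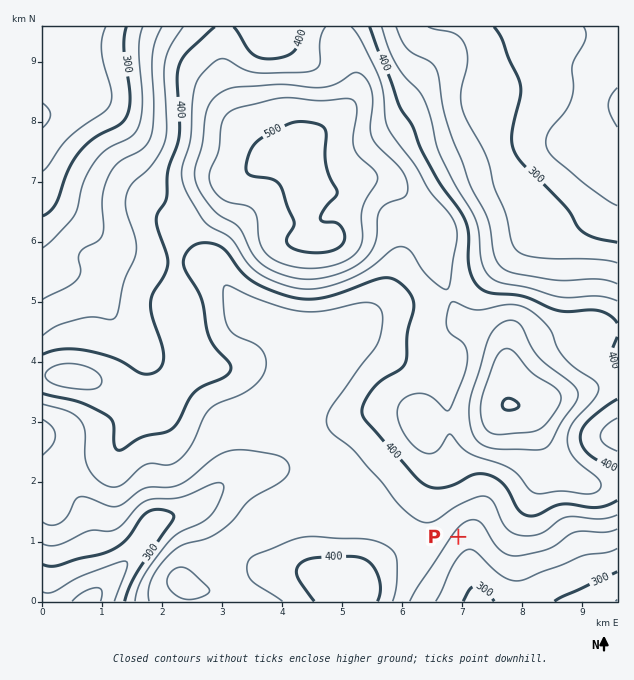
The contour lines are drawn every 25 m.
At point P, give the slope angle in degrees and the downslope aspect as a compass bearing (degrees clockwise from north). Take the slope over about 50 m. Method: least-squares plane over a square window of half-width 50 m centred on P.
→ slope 5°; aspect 130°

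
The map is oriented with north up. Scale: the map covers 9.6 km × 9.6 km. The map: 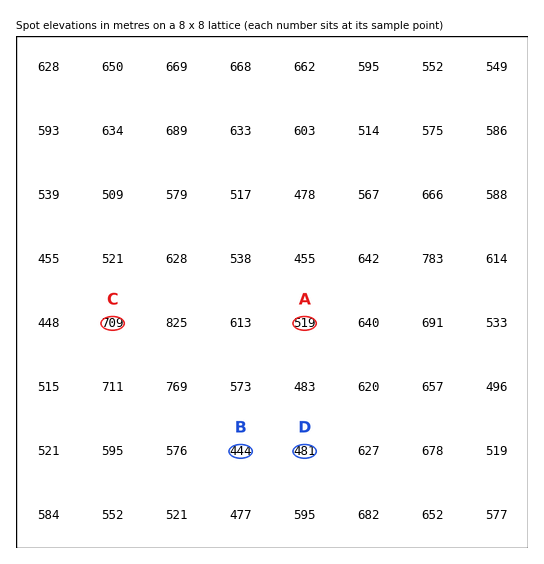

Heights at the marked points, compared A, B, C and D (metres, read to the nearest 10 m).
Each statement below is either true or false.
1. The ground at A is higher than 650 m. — false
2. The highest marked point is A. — false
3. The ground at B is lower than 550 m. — true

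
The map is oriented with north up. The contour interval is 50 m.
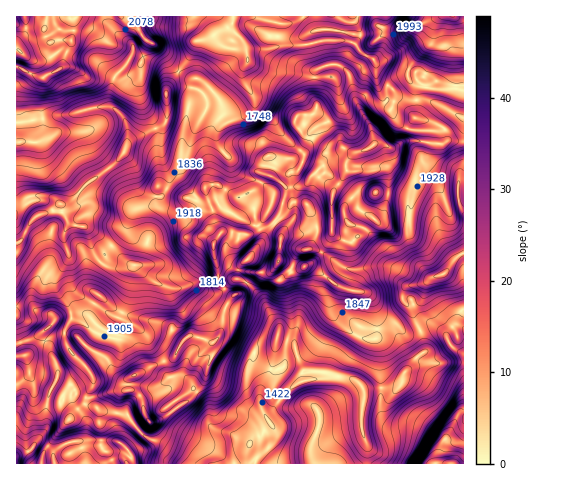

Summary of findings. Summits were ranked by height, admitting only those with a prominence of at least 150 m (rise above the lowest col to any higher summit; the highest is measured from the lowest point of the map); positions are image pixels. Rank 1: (374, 145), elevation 2412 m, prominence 444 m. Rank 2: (278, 262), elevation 2353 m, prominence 229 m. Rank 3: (59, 69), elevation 2312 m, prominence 663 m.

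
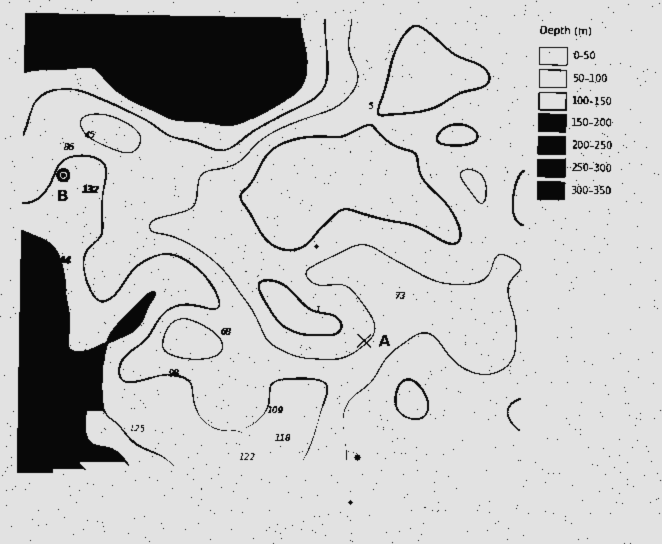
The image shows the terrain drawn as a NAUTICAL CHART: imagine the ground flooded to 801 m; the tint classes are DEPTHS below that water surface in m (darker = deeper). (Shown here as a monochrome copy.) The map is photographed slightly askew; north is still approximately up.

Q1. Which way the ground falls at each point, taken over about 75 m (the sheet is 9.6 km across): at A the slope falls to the SE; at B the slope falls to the SE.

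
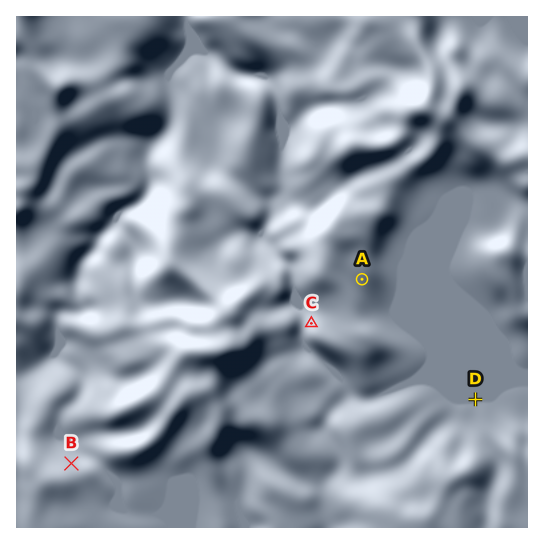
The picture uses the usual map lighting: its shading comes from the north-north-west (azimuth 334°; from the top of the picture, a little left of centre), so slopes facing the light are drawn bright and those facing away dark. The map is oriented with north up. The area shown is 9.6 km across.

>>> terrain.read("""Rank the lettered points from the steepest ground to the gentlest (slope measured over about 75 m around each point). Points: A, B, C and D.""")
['C', 'B', 'A', 'D']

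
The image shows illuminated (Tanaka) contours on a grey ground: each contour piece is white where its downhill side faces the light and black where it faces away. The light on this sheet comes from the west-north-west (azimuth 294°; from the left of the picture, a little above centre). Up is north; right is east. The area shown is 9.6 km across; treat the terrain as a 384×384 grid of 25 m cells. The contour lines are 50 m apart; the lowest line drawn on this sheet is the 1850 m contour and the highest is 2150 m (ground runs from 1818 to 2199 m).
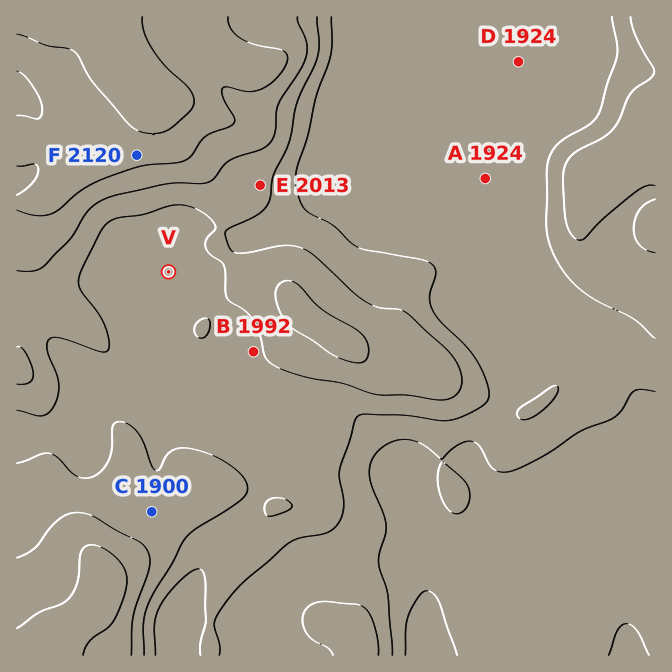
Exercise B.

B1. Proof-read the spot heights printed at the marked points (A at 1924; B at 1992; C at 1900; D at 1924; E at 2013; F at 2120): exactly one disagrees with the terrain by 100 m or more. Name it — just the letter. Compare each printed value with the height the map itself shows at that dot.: C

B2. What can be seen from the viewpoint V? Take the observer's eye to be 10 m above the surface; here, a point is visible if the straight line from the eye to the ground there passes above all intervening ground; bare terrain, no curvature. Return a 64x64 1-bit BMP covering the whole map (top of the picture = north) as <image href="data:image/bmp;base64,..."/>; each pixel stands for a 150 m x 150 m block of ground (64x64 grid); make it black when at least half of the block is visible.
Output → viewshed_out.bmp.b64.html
<image width="64" height="64" href="data:image/bmp;base64,Qk0+AgAAAAAAAD4AAAAoAAAAQAAAAEAAAAABAAEAAAAAAAACAAATCwAAEwsAAAIAAAAAAAAA////AAAAAAAAAAAAAAAAAAAAAAAAAAAAAAAAAAAAAADwAAAAAAAAAOAAAAAAAAAAwAAAAAAAAADAAAAAAAAAAMBgAAAAAAAAwPAAAAAAAADB+AAAAAAAAMH8AAAAAAAAw/wAAAAAAADv/AAAAAAAAP+MAAAAAAAAP44AAAAAAAA/jwAAAAAAAD//gAAAAAAA///8AAAAAAB8f/wAAAAAABg/+AAAAAAAAD/gAAAAAAAAP8AAAAAAAAA/gAAAAAAAAH8AAAAAAAAAfwAAAAAAAAA/gAAAAAAAAB+AAAAAAABgH4AAAAAAAEAfAAAAAAAAgD8AAAAAAAAAfwBgAAAAAAD/AGAAAAAAAf/A4AAAAAAD/+DwAAAAAAf/8eAAAAAAD///4AAAAAAP///gAAAAAB///+AAAAAAP///wAAAAAA////AAAAAAB//8AAAAAAAH//gAAAAAAAf/+AAAAAAAB//+AAAAAAAH//+AAAAAAAP//wAAAAAAAf/+AAAAAAAA//wAAAAAAAB/+AAAAAAAAB/wAAAAAAAAB+AAAAAAAAADweAAAAAAAAPDgAAAAAAAA8AAAAAAAAAAAAAAAAAAAAAAAAAAAAAAAAAAAAAAAAAAAAAAAAAAAAAAAAAAAAAAAAAAAAAAAAAAAAAAAAAAAAAAAAAAAAAAAAAAAAAAAAAAAAAAAAAAA=="/>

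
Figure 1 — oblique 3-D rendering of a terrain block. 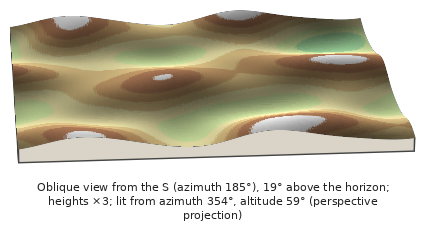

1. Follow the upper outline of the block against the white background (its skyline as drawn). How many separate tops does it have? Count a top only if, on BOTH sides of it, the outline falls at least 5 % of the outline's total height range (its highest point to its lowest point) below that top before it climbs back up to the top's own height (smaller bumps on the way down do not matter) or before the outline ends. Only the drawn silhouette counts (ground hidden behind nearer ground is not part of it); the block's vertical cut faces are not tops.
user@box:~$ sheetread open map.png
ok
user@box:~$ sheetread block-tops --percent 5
2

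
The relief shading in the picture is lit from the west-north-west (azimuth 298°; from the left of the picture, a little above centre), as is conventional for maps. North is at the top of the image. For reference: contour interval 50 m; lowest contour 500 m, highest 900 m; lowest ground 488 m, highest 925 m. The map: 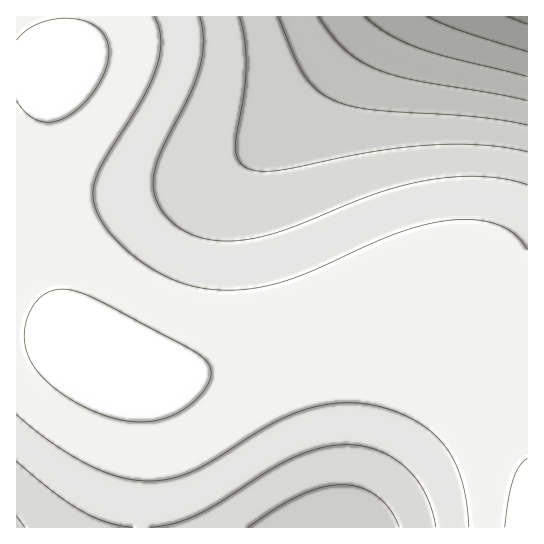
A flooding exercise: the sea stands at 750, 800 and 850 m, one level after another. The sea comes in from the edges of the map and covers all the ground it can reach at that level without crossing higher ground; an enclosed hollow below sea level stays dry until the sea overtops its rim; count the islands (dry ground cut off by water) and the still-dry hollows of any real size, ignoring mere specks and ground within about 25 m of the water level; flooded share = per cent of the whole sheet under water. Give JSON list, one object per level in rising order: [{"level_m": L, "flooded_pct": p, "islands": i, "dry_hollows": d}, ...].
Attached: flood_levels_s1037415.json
[{"level_m": 750, "flooded_pct": 17, "islands": 0, "dry_hollows": 0}, {"level_m": 800, "flooded_pct": 32, "islands": 0, "dry_hollows": 0}, {"level_m": 850, "flooded_pct": 52, "islands": 0, "dry_hollows": 0}]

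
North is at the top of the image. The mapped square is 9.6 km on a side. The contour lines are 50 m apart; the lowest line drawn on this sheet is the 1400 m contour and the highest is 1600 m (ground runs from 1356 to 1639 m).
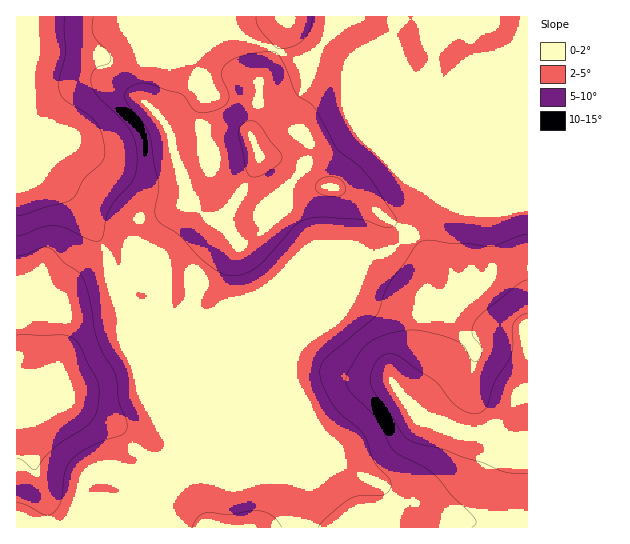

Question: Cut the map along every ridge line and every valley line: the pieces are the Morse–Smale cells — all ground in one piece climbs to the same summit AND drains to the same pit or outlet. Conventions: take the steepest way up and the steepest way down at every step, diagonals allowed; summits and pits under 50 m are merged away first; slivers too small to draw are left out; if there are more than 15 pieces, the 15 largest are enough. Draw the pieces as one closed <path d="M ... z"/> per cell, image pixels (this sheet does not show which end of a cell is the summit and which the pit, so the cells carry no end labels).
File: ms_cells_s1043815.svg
<path d="M527 16l-191 1 0 6 5 12 17 21 53 21 11 10 7 2 14-2 39-16 8-4 14-13-19 20-50 124-24 33-17 16-16 6-29 7-98 41-32 33-4 9-10 6-12 0-27-10-37-34 28 0 2-2 2-13-2-27-6-6-11-4-23-1-15-5 8 38 11 17 1 19 60 145-1 3-12 6-40 3-2 23-6 21 0 6 405-1z"/><path d="M335 16l-181 0 6 22-10 6-35 13-81-6-18-4 0 71 23 55 28 19 10 10 18 31 11 15 13 4 23 1 11 4 6 6 2 14-2 26-2 2-28 0 37 34 27 10 12 0 5-2 5-4 4-9 32-33 98-41 29-7 16-6 17-16 24-33 46-115 10-16-48 20-14 2-7-2-11-10-53-21-17-21-5-12z"/><path d="M17 119l-1 408 106 1 7-27 2-24 40-2 12-6 1-3-60-145-1-19-11-17-8-38-27-45-10-10-28-19z"/><path d="M153 16l-136 0-1 30 18 5 81 6 35-13 10-6 0-5z"/>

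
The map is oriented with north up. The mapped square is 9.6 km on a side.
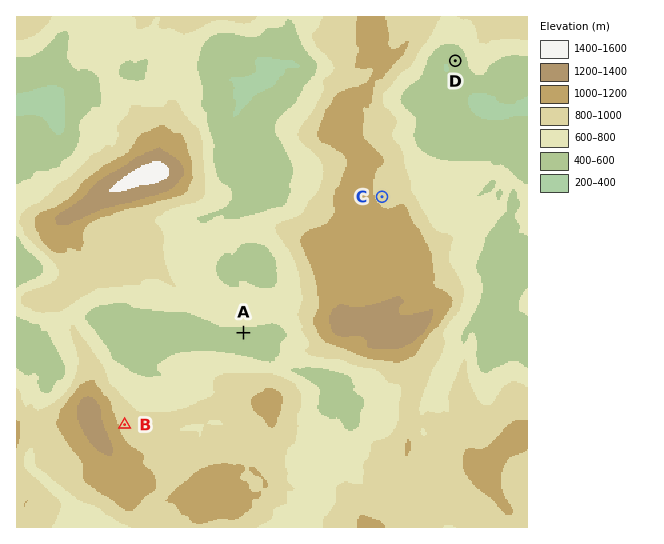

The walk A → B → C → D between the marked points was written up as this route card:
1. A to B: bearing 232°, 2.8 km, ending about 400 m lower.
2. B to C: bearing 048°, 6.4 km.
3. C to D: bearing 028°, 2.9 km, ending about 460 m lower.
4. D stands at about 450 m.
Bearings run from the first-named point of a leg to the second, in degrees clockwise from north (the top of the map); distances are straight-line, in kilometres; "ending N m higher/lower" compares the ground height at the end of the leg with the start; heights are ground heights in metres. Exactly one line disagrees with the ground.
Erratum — Line 1: it should read "ending about 400 m higher".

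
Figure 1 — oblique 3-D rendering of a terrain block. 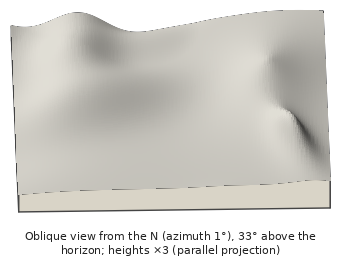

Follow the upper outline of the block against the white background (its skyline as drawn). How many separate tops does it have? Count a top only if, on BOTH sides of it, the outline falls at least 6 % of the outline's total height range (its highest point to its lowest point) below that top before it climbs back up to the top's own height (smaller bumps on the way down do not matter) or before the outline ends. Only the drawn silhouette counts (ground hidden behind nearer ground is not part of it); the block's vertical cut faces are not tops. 2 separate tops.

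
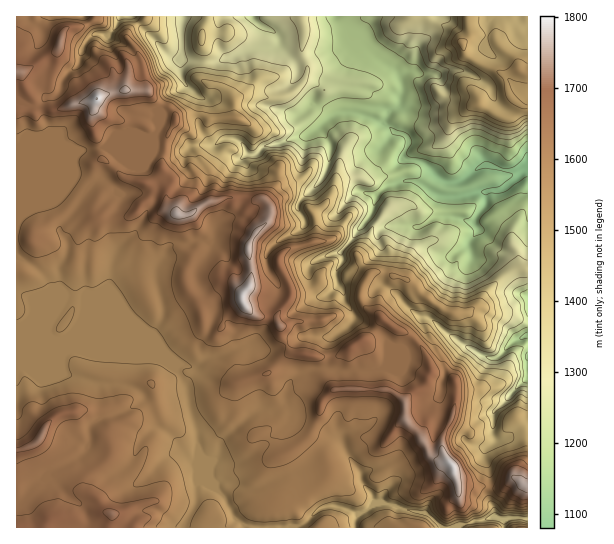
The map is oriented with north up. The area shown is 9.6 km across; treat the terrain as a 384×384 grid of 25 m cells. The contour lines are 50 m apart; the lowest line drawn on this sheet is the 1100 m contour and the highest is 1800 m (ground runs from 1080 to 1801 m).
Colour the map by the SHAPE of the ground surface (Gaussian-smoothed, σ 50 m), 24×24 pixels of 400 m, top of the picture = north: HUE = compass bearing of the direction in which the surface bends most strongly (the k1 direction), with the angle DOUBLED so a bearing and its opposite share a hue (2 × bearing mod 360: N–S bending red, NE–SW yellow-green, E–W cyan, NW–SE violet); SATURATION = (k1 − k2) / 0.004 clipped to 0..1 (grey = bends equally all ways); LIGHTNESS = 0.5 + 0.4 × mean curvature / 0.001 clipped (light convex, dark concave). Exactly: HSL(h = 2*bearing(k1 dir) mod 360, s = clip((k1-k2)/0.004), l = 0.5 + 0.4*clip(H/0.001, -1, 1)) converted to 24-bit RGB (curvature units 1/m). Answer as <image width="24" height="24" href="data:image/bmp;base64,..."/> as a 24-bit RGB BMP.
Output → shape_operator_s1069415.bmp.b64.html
<image width="24" height="24" href="data:image/bmp;base64,Qk32BgAAAAAAADYAAAAoAAAAGAAAABgAAAABABgAAAAAAMAGAAATCwAAEwsAAAAAAAAAAAAAe1+MrJCXgH6fcFaEmMzNsWSfml9HVHRuaYGWhqWBcTNTrYBIn5o4GnMXh81BfBk/LLRdfr/NmHoAMwAUzMYAIHAAMwoAKzMAZX5teYZrhFtsf7CObXpNklVoy6LFeHeeWXqCiVB2fZ+eiY9/j4aOsI2otEOyf8m4ni2RZTwO49DvDLvb9/LUdUjCVhTJ593ug4Jya3hqb4Z4mnpsdXlZjYpsWoBdnn6BbWR2dG6EgW9zlYN0b31hcn14mo6MpaJ3bjeNV2GjQmFPum1z1fbZOEShPSWZ3O/m0XrXVIxrb4R5bmR4rJmRY32GmpV5d2dfdWh+dGR2jYh1bpSArJGxZ4eVf5p7eER0n4C0baJJTzpmqerBpeiHJA8eK31Syb5ST0Nu46i1VmVOVIN7qpWYjW98jXZkeJSXZlp7jXxtcJmLmIyhbX10oneBeoJcYHqJVn+C44nIc9jAP3mp4lkaacO4RSWLfp5LXo6bsmK8yLDccHK3YaKionOCn3iWdHmFblh8j5qIe45xbXRfhH5uWEtw0q2BY29MZ2tMIDsnyNSHSlRv9uXVLWNsBUpJ6M7wZ4NaV3JSg4RdcVdQgYFhml6No7GSa2J5aH2Hnn2btYqjbYNhYIVxZoOK14nbqaTpiozln93su1CYQZdn9fTWQjOx543XADMVgH54fn9+bINvd5ePcpOUZYhtlHxmfl91Zn9ibIl0bZVspYS6r2aQdnc/R5g3aGcvXmg+c29OT2RqvOexm+24QzeOmDBTtx3rf39/f39/fIB5fnx5f399f39/fXV8iW+Gk258e5lYZXRVW0RKfcpRZN3QISuW7MvyrarUbkdnccGRk+aYKAsPLwgEFMIZmoQKe4F8e3uBiYV9f39/f39/fHJ3g2RreXOErKqBt1+3i0BMLZysze6+eFfTs5foBywcuS8fyvPqUdLSMQIIzD9Tq+HIu2ezcbHMg4B4fn9+hYN7fH1+fnp+hW2DcYmbhG5+hLCESjVl6vLZOWJw4JZ8Glc1X3kzhRKPne2zpGA8Yhcz0fr6o73n7cTulni+t45FcpZxZ35siHtreoVrZWl4hJaIbmWEg6ana1qMZH2m3tSZV2bHreR0SyN7bdZmHiR44KaWez7G2fLqSqKURUkxNFQx55OuvEl9jE1Ud4ptcJ2UepmJY2t5iIZ3ZnhlaIpmaZeVXIV4yYxUBkFv+uTRIicMaI8AAgmfcOObY1i6wZ5+SycwfXRGMThOfJZNybaPgoK7h5GlfFyMk31uaGxdbYRjhmRja3tCYH5IUVlrlsV7209EAGAK0aP/49D7AJFy1zEyY6dCc0RPwIm6nZK7OWl+YFWQpr94X4lnnnGJZm+Rp5SrenOpu3LHaUi/0tPrenbVLEEyR4JQ4q2mq+XlHgFpWIoV/Y2uAEtrxmJPcIdGPLpzvE+HLEaUgbSwq3xrf39/dXx0jm55dJFugGBmgnQ/P6hufbpnQEDY08z3ucns2Ofz4oenADMt+NPfEXEpLgUHXNFluKnTcjdemqJEomU4K2gqs4uDf39/f39/bnN6lXJfU6aIb7TGvG+9Y866qUuYS5o8UEQmhkct28SP43XyAmhP2Wu4srreMzigwqo+cTVTlqFIQqWpv1R7P38tf4B/f39/cW59nqdKY51lfnt7lbNfMFQXhJs0n0BXcg8zCFQA7Na3JCSSdxay1rSQP1U9tHBogRt2y3fAhbJ2V0Jle2FOVaZAeXRSZHZTZkZh1tGJQ2ZZa4ZyYoWT5pKdSC27bmYkhoIe1e/2DdBxR1UhNndUzcOxm4i7h0RmUDiGrFRuy5R9LCErnnxYVZ8ufY+/g2HTi2Df3OiqO3tsam88RI9U1vXyQDXMpWrWsfKmWTQiSS0dP4FCbYNDY2s5alU5VZR9VFJ0fVZK0JfJyrzqn8bn2J3maKFcSIBEOoFt1qbBtGnXo6vf0froCwhAcRMfe8++1qrZkl6+aYbNomHEdp60fH+okp64coCgSUiDvN/pfUi2otmagCxgoKBss4vGs2hoGXRVm1l5b1W6zNqYRcY1JQwnl+BNZW8xakNRxJXAuHe/t4prYXqRaneGiXNqelpmZlw5XT8WobIXpbcPbcjImpHEZIJevVu50r5yB7FgchSC6/zPNgsnL0F238Cqd0aTP31Eb4ZTak1lwb6IUmpudm54fWR1g01NSYZ4X467wr3qXLOUWaVnXYxWlpNwKYN0/Ytk/yraAG1P/1BghNaZJC1R082FToyzZ7lvkjijbF+fw9CqT1R4hHKUX1CKx6PIopS+UamwaX0uy7iDhJJihmx/"/>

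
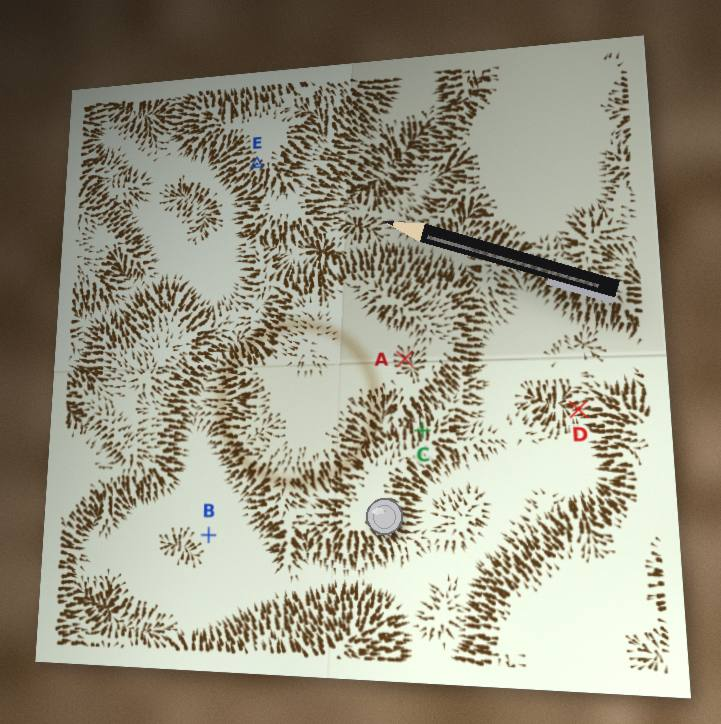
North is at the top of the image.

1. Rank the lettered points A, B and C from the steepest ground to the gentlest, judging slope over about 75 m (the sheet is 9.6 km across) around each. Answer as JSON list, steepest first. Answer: ["C", "A", "B"]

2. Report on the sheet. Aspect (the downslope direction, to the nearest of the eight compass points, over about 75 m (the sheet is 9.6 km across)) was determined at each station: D W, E SW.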